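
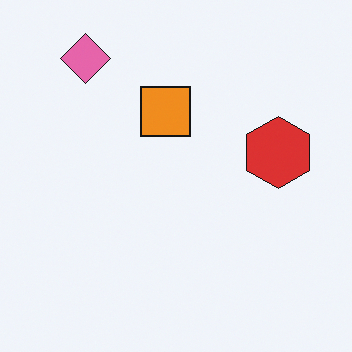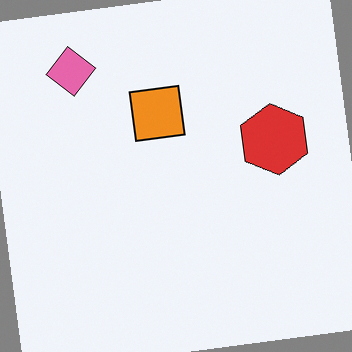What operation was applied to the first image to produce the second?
The transformation is: rotated counter-clockwise by a small amount.

Every shape is tilted by the same angle and the image corners show triangular fill wedges — a whole-image rotation by a non-right angle.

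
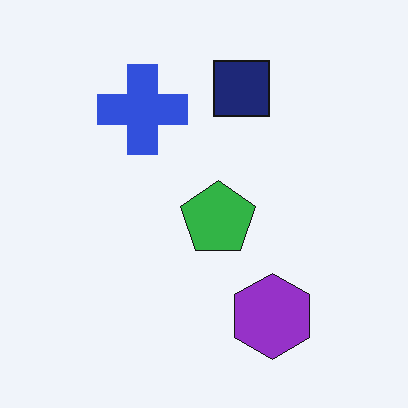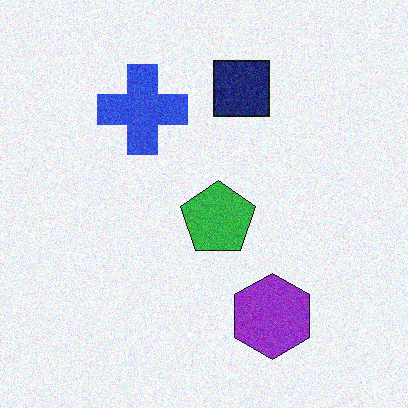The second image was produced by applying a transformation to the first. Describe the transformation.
It was degraded with visible gaussian noise.

Random speckle covers the whole image, including the flat background.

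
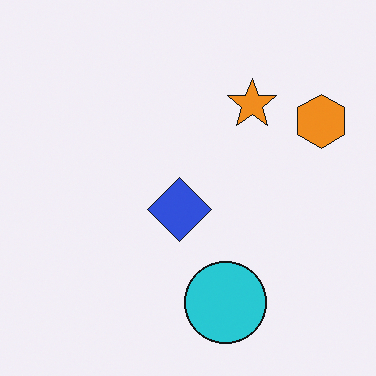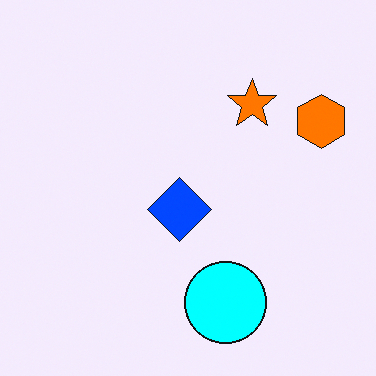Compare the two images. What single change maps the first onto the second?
The image was heavily oversaturated.

All colors are more vivid — a global saturation change.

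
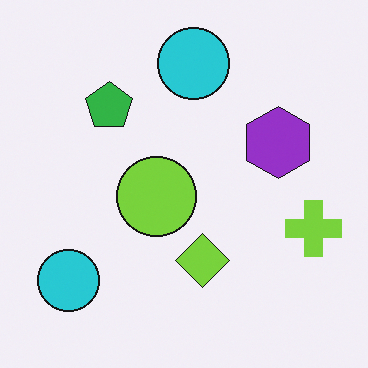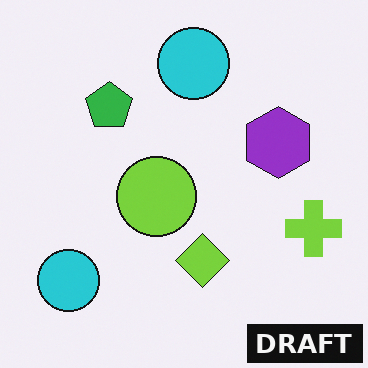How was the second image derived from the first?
The second image is the first watermarked with the text "DRAFT" in the lower-right corner.

A dark label reading "DRAFT" appears in the lower-right corner.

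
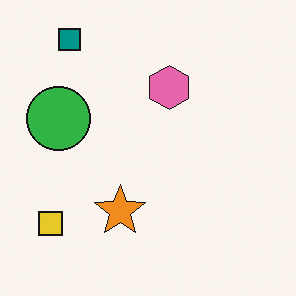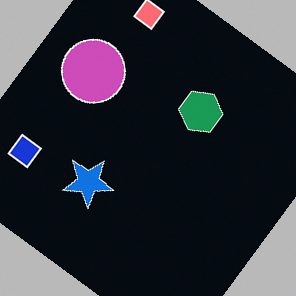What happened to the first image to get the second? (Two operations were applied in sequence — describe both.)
The transformation is: rotated clockwise by a large amount — several tens of degrees, then color-inverted (negative).

Every shape is tilted by the same angle and the image corners show triangular fill wedges — a whole-image rotation by a non-right angle. The light background has become dark and every shape's color is its complement — a photographic negative.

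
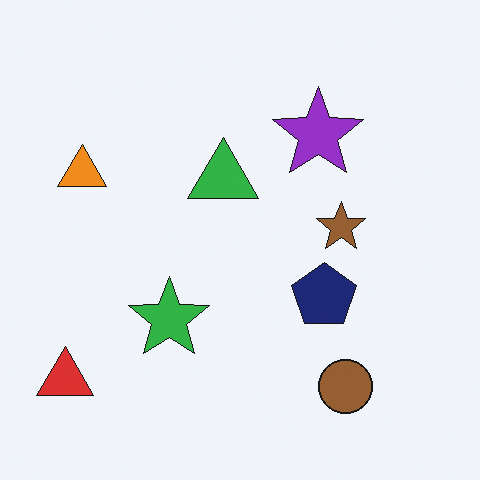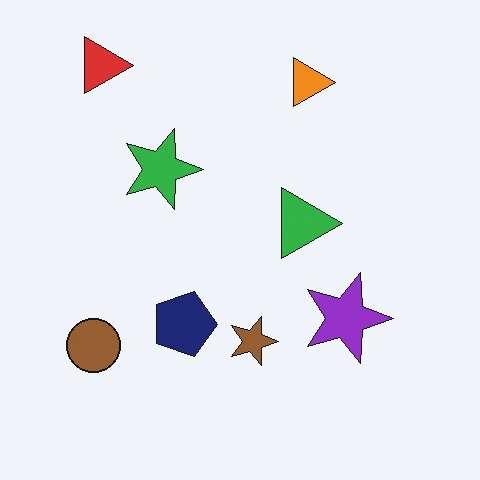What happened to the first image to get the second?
The image was rotated 90° clockwise.

The red triangle sits in the bottom-left of the first image and the top-left of the second — consistent with a whole-image 90° clockwise rotation.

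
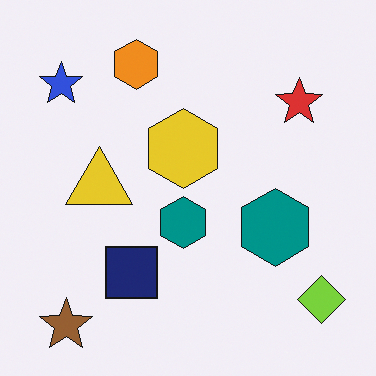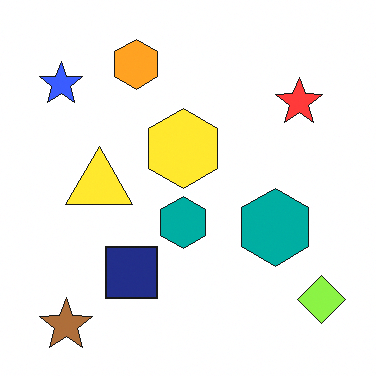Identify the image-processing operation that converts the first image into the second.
The second image is the first slightly brightened.

Every pixel — background and shapes alike — is uniformly brightened.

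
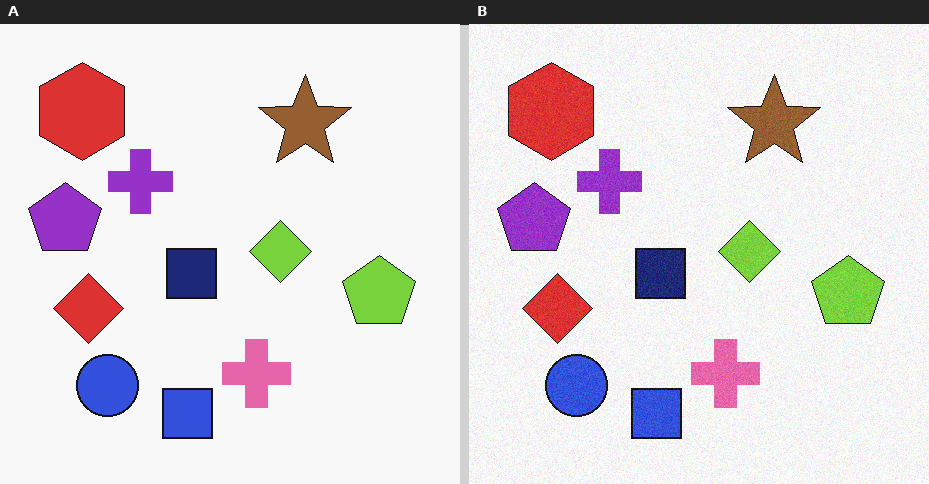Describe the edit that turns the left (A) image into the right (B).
This is the original image degraded with light additive noise.

Random speckle covers the whole image, including the flat background.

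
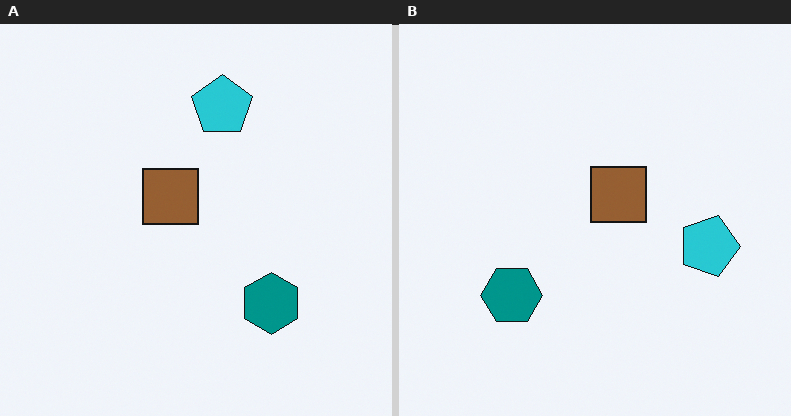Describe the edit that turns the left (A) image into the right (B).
The image was rotated 90° clockwise.

The cyan pentagon sits in the top of the left (A) image and the right of the right (B) — consistent with a whole-image 90° clockwise rotation.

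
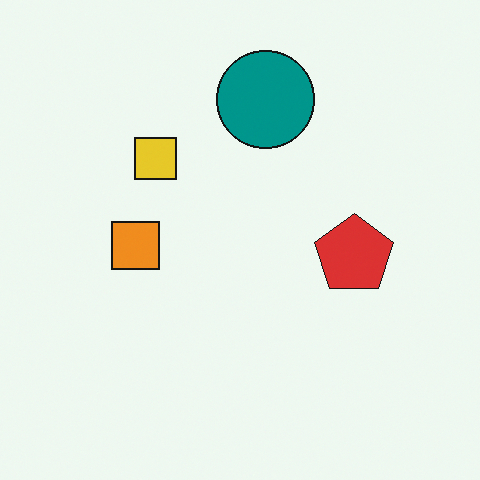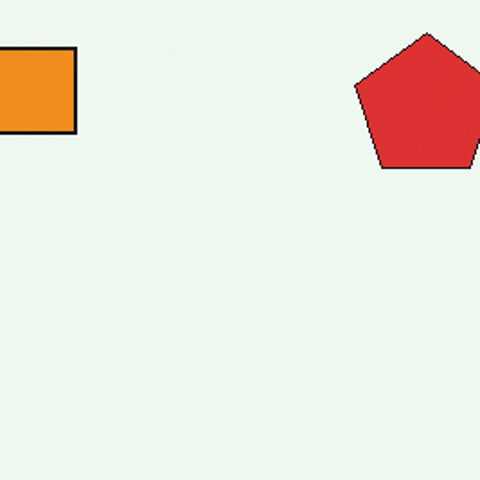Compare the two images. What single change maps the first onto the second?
It was cropped tightly and scaled back up.

The visible shapes are larger and the field of view is narrower; shapes near the original edges may be partly or wholly outside the frame — a crop-and-rescale.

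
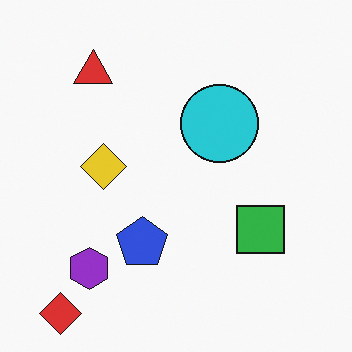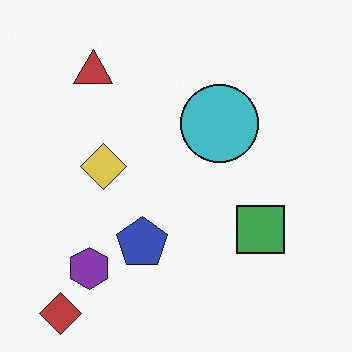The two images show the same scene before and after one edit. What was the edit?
This is the original image slightly desaturated.

All colors are more muted and greyish — a global saturation change.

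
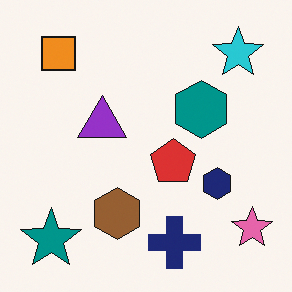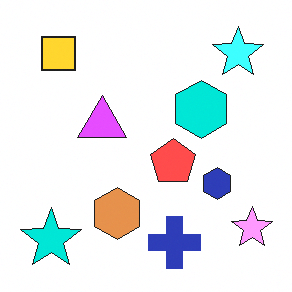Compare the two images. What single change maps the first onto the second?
It was substantially brightened.

Every pixel — background and shapes alike — is uniformly brightened.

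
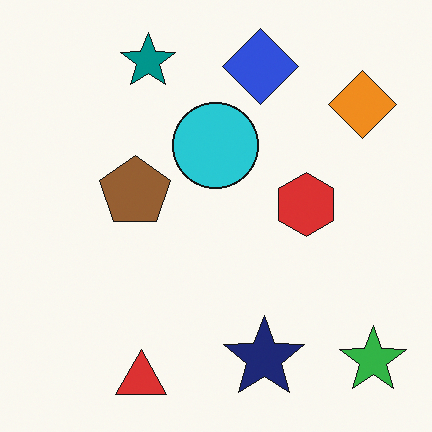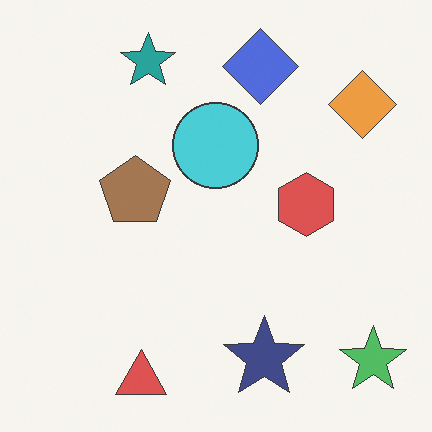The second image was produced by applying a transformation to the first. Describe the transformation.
The second image is the first given slightly reduced contrast.

Tones are pushed toward mid-grey across the whole image — a global contrast change.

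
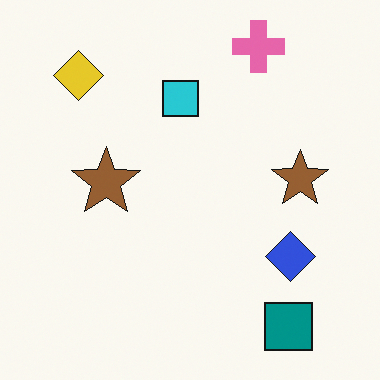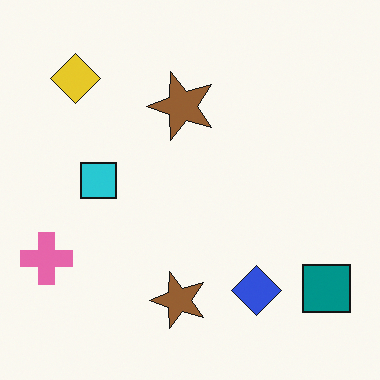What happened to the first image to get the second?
This is the original image transposed (reflected across the top-left ↔ bottom-right diagonal).

Shapes have swapped their row and column positions — what was in the top-right is now in the bottom-left — a diagonal reflection.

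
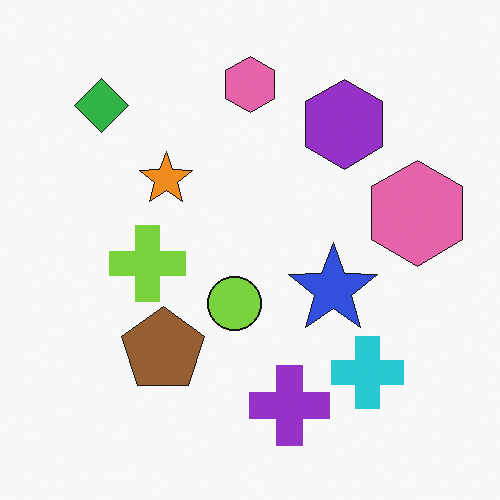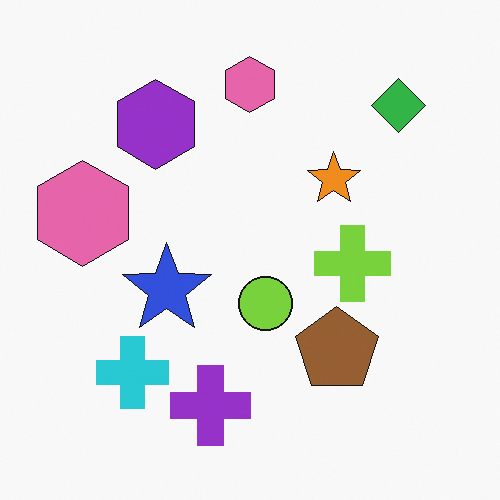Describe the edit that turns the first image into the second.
The second image is the first flipped horizontally (left ↔ right).

The green diamond is in the top-left of the first image and the top-right of the second — shapes on opposite sides of the vertical midline have swapped in a mirror flip.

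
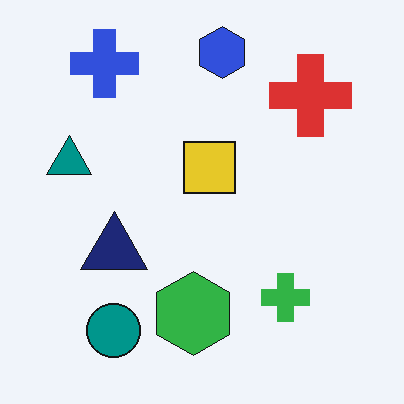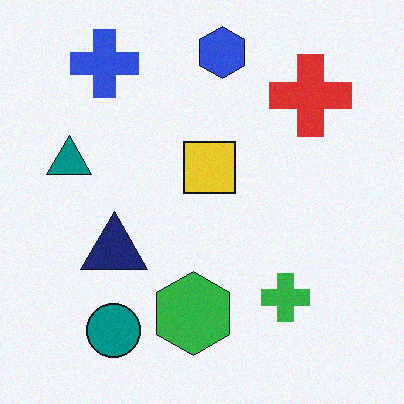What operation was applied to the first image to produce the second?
The image was degraded with light additive noise.

Random speckle covers the whole image, including the flat background.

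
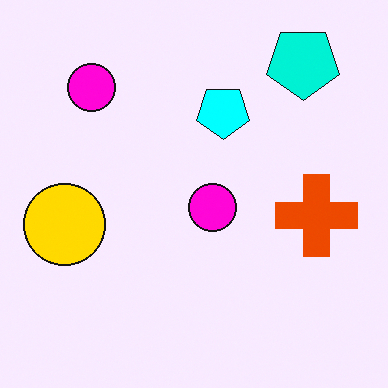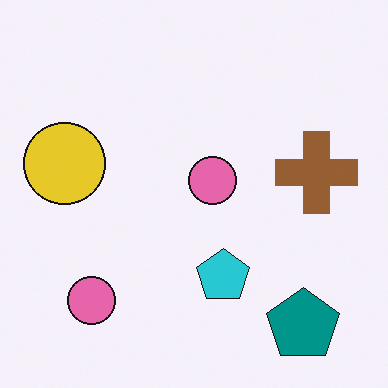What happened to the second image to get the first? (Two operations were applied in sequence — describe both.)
The transformation is: flipped vertically (top ↔ bottom), then heavily oversaturated.

The teal pentagon is in the bottom-right of the second image and the top-right of the first — shapes on opposite sides of the horizontal midline have swapped in a mirror flip. All colors are more vivid — a global saturation change.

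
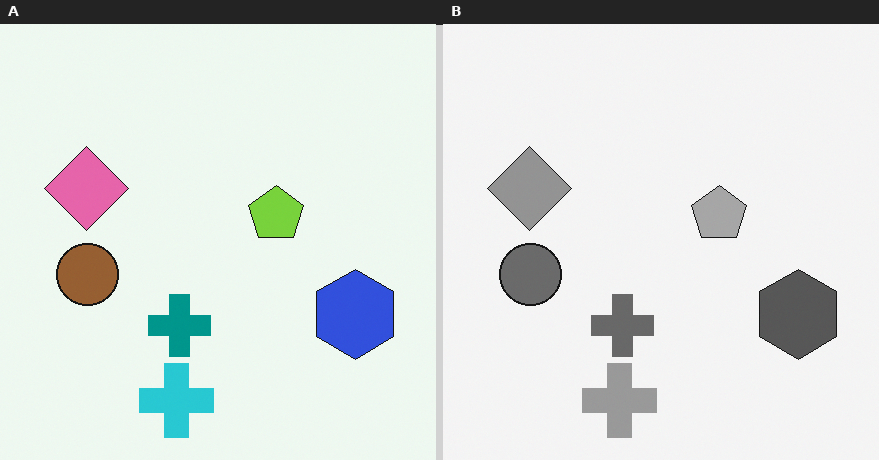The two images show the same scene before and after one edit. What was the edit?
The right (B) image is the left (A) converted to grayscale.

All color is removed — every shape is now a shade of grey.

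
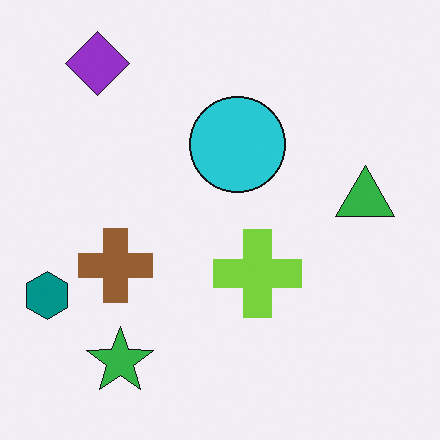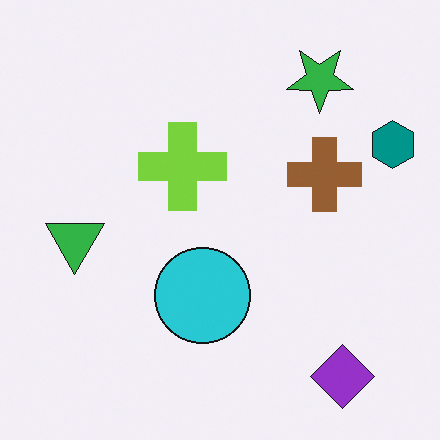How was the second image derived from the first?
Rotated 180°.

The purple diamond sits in the top-left of the first image and the bottom-right of the second — consistent with a whole-image 180° rotation.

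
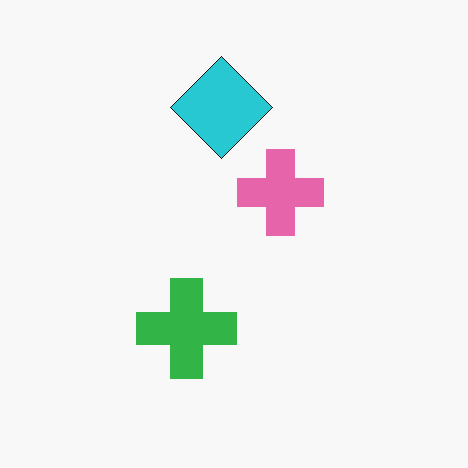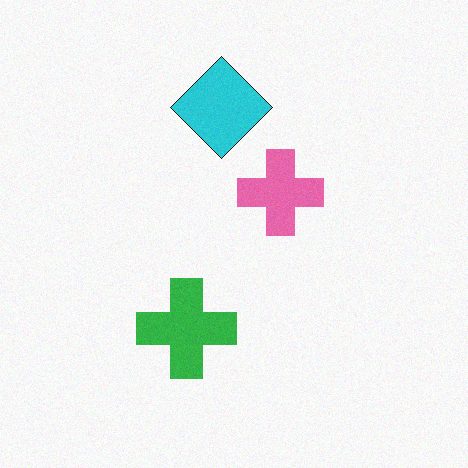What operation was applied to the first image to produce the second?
Degraded with a light layer of grain.

Random speckle covers the whole image, including the flat background.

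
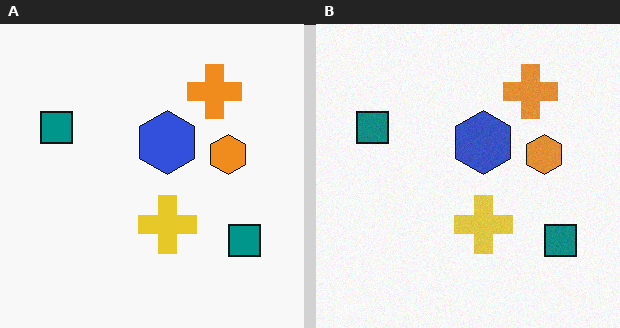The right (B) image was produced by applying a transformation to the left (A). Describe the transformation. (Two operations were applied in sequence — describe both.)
It was slightly desaturated, then degraded with subtle gaussian noise.

All colors are more muted and greyish — a global saturation change. Random speckle covers the whole image, including the flat background.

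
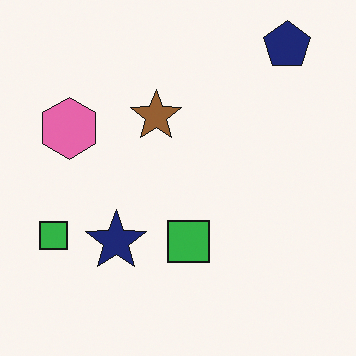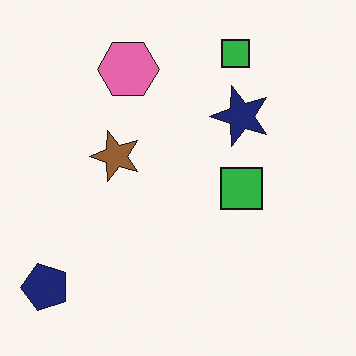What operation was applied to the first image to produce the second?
The second image is the first transposed (reflected across the top-left ↔ bottom-right diagonal).

Shapes have swapped their row and column positions — what was in the top-right is now in the bottom-left — a diagonal reflection.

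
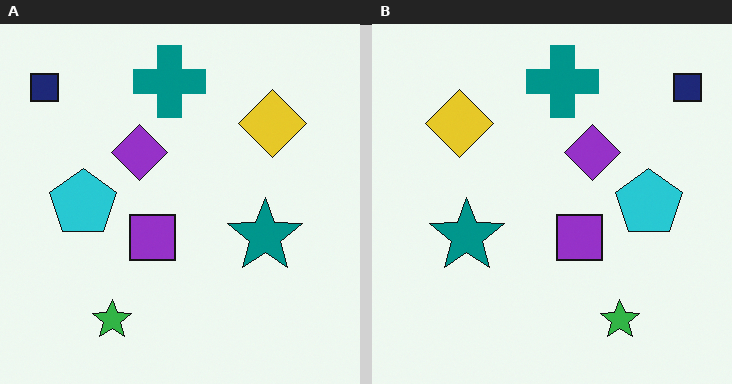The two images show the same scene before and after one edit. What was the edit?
This is the original image flipped horizontally (left ↔ right).

The navy square is in the top-left of the left (A) image and the top-right of the right (B) — shapes on opposite sides of the vertical midline have swapped in a mirror flip.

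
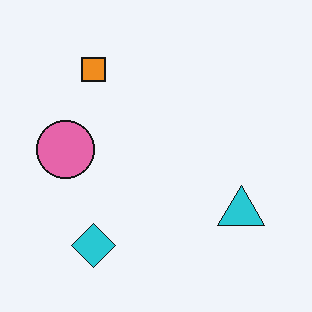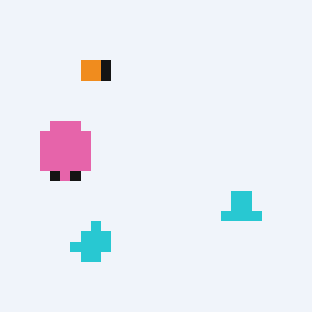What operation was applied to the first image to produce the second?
Heavily pixelated into large blocks.

Shapes are reduced to large square blocks; fine edges and outlines are lost — a downscale-then-upscale (mosaic) effect.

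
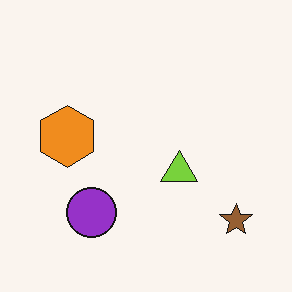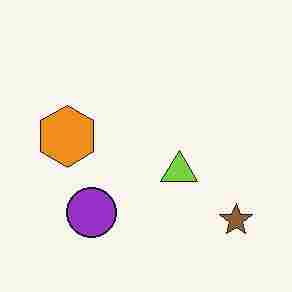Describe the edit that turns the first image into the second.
This is the original image degraded with heavy JPEG compression.

Blocky 8×8 compression artifacts appear around shape edges and the flat background shows ringing — characteristic JPEG degradation.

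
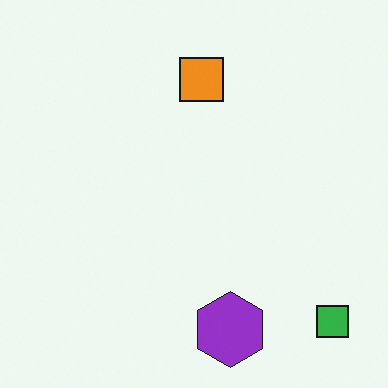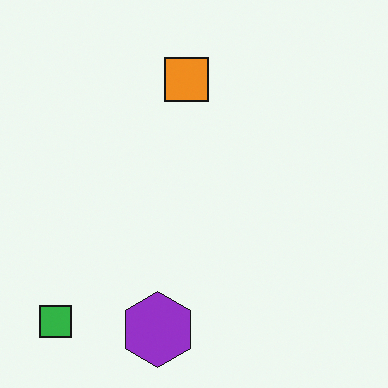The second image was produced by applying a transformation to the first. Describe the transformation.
It was flipped horizontally (left ↔ right).

The green square is in the bottom-right of the first image and the bottom-left of the second — shapes on opposite sides of the vertical midline have swapped in a mirror flip.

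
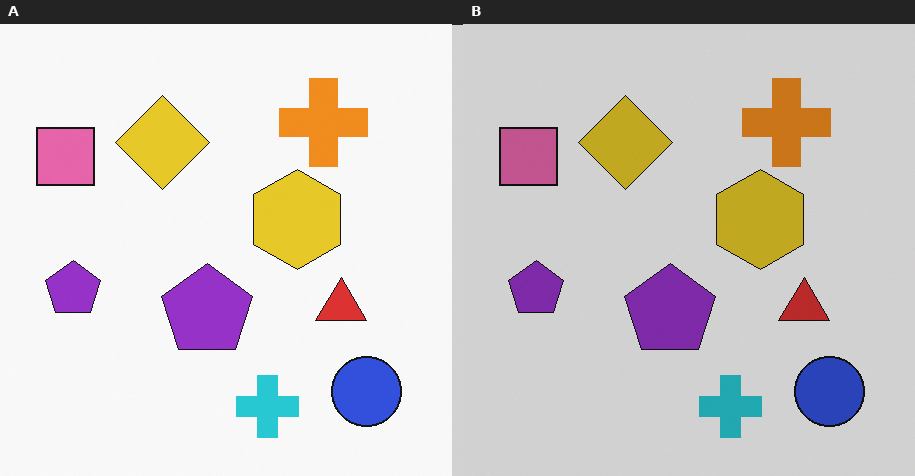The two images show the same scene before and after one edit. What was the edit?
The image was darkened a little.

Every pixel — background and shapes alike — is uniformly darkened.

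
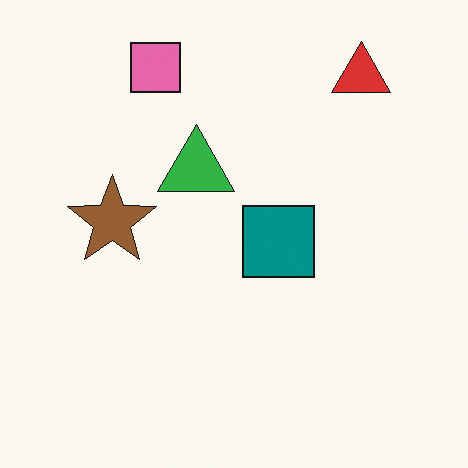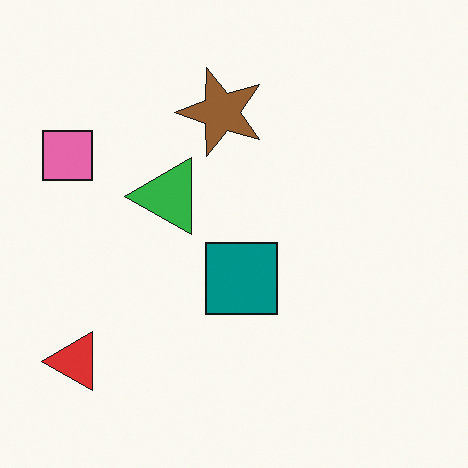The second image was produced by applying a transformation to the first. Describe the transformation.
Transposed (reflected across the top-left ↔ bottom-right diagonal).

Shapes have swapped their row and column positions — what was in the top-right is now in the bottom-left — a diagonal reflection.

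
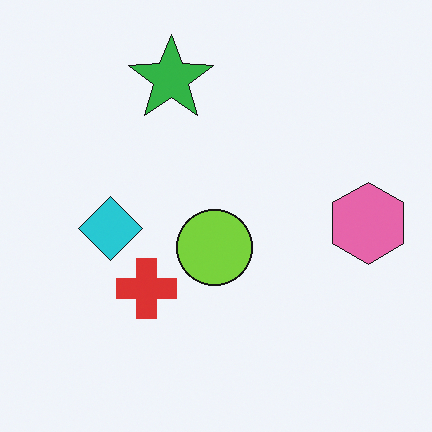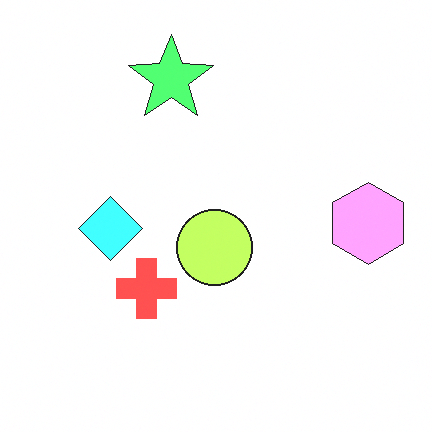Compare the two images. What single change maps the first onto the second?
It was noticeably brightened.

Every pixel — background and shapes alike — is uniformly brightened.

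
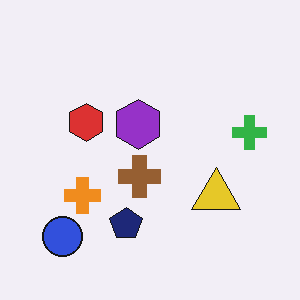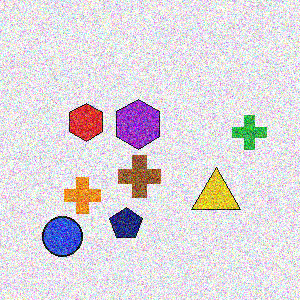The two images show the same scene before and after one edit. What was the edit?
The second image is the first degraded with a thick layer of grain.

Random speckle covers the whole image, including the flat background.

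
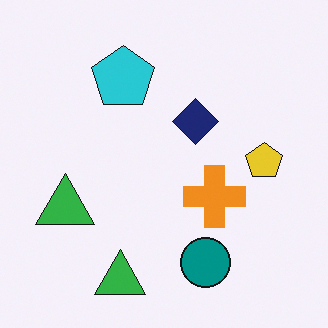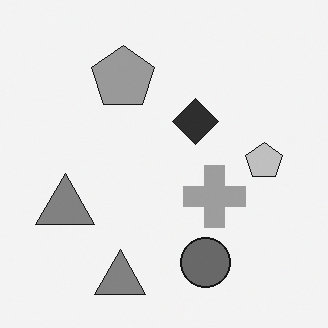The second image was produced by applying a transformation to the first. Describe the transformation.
The image was converted to grayscale.

All color is removed — every shape is now a shade of grey.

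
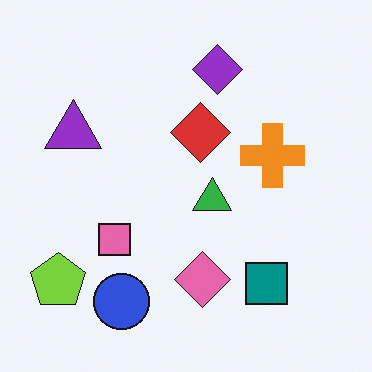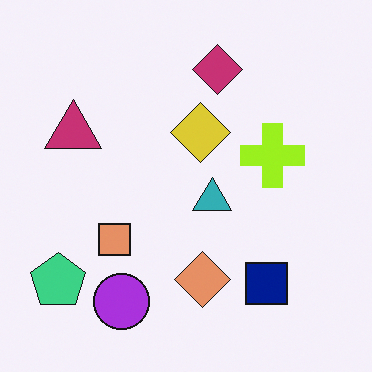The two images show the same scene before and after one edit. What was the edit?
The transformation is: hue-shifted slightly.

Every shape's color has rotated by the same amount around the hue wheel — a uniform hue shift.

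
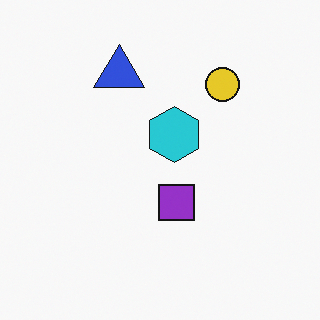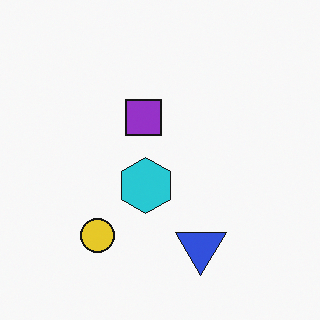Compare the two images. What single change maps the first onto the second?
The image was rotated 180°.

The yellow circle sits in the top-right of the first image and the bottom-left of the second — consistent with a whole-image 180° rotation.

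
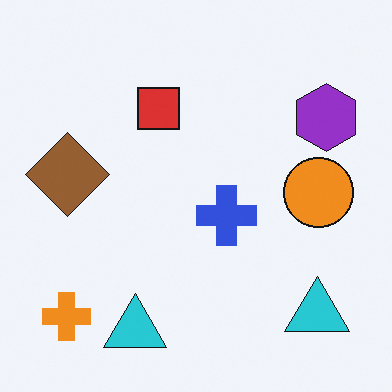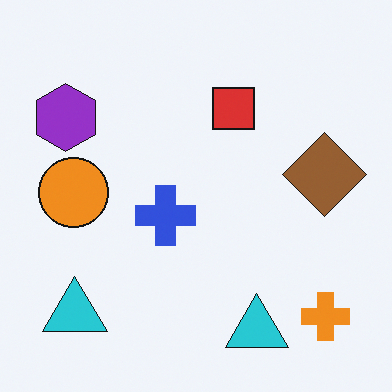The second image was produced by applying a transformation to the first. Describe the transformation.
It was flipped horizontally (left ↔ right).

The purple hexagon is in the top-right of the first image and the top-left of the second — shapes on opposite sides of the vertical midline have swapped in a mirror flip.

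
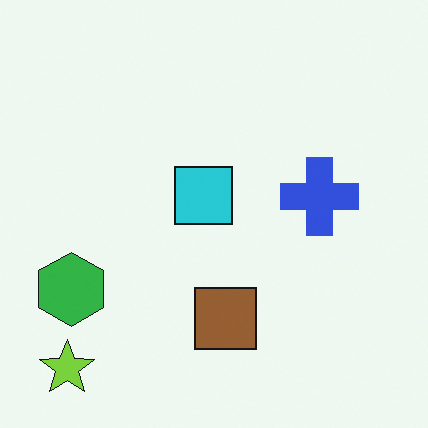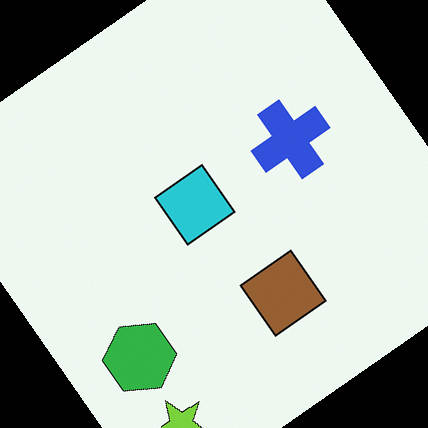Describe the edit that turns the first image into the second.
This is the original image rotated counter-clockwise by a large amount — several tens of degrees.

Every shape is tilted by the same angle and the image corners show triangular fill wedges — a whole-image rotation by a non-right angle.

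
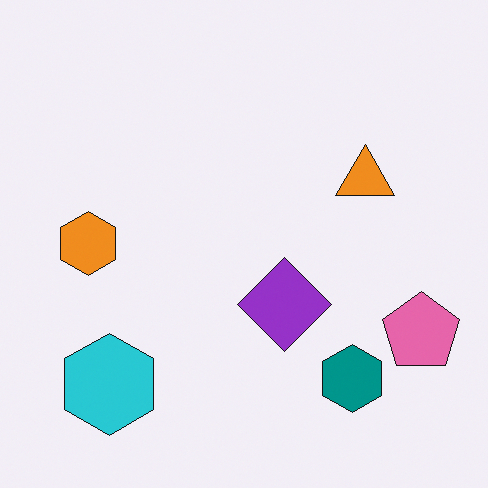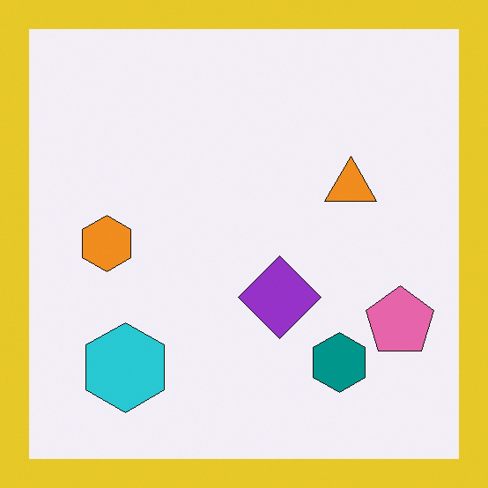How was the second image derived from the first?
Framed with a yellow border.

A solid yellow frame runs around the edge of the second image, with the content slightly shrunk inside it.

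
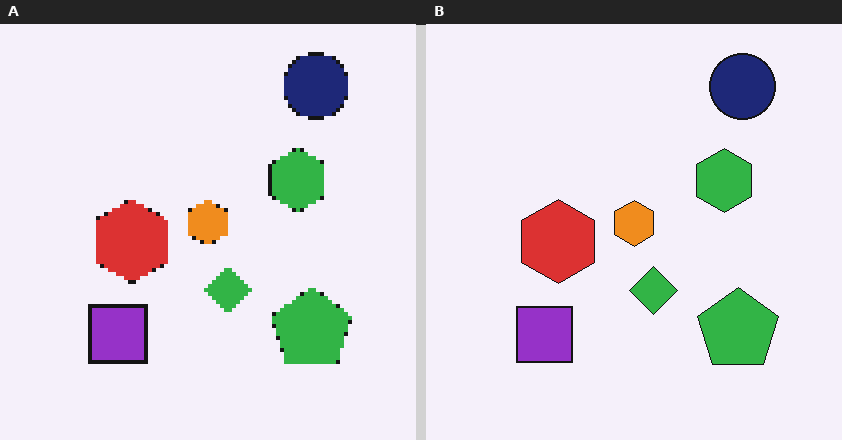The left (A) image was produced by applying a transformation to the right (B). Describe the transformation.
The image was lightly pixelated (a mild mosaic effect).

Shapes are reduced to large square blocks; fine edges and outlines are lost — a downscale-then-upscale (mosaic) effect.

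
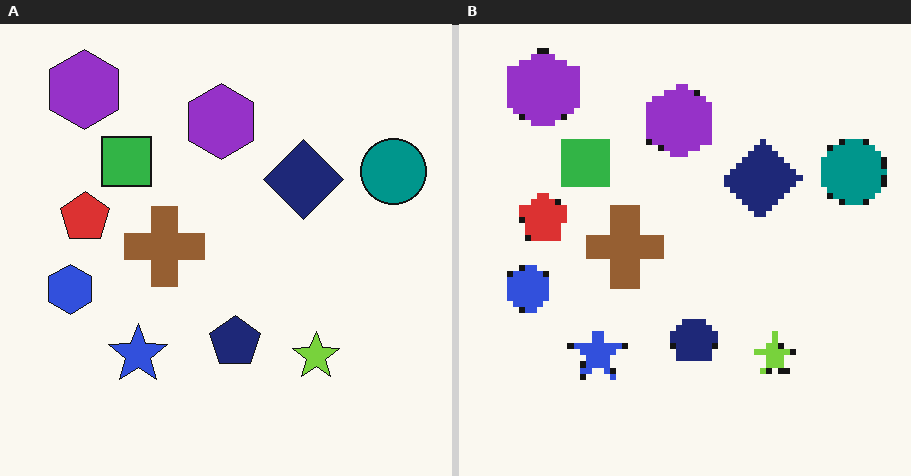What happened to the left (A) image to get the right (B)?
This is the original image pixelated into visible square blocks.

Shapes are reduced to large square blocks; fine edges and outlines are lost — a downscale-then-upscale (mosaic) effect.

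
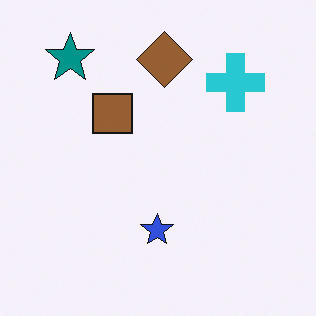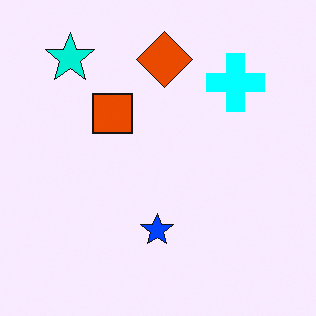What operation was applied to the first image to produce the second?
The image was made much more vivid (saturation change).

All colors are more vivid — a global saturation change.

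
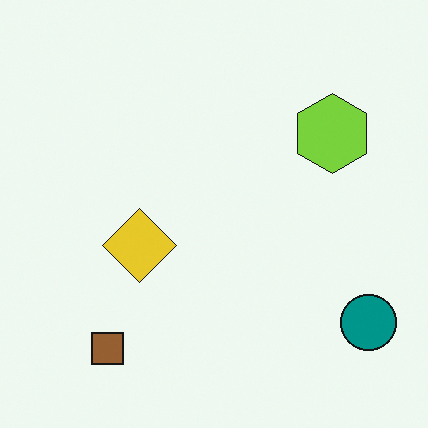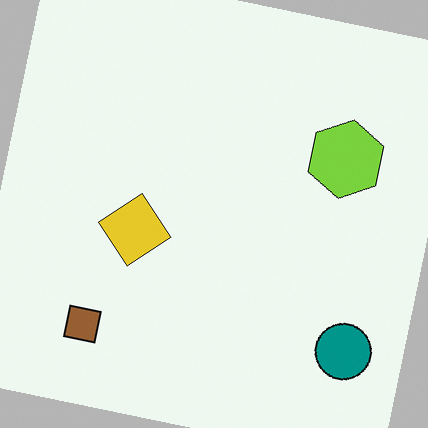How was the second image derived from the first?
Rotated clockwise by a few degrees.

Every shape is tilted by the same angle and the image corners show triangular fill wedges — a whole-image rotation by a non-right angle.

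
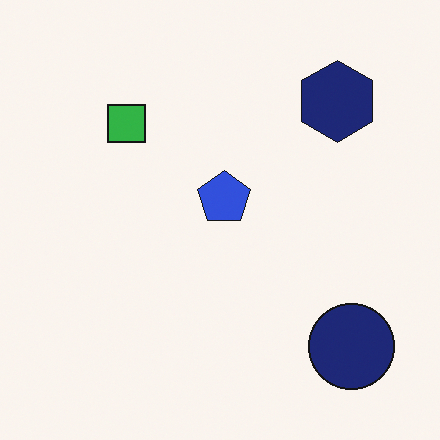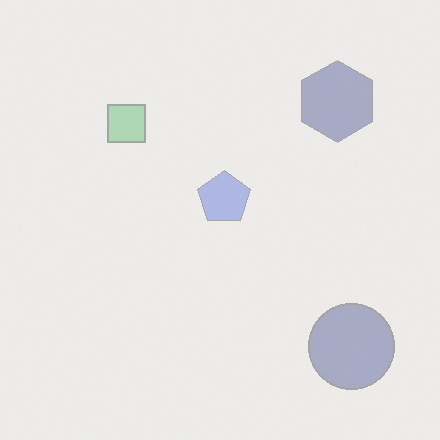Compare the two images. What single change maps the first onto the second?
Given much lower contrast.

Tones are pushed toward mid-grey across the whole image — a global contrast change.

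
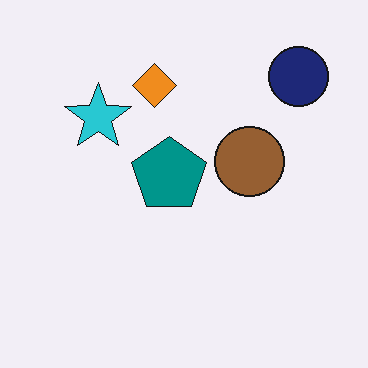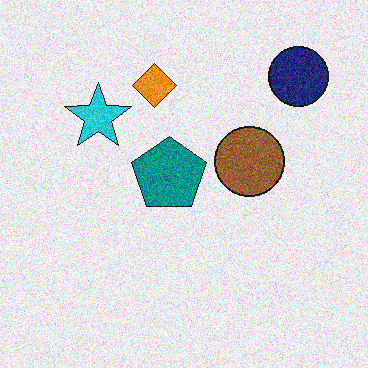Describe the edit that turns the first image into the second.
The image was degraded with moderate additive noise.

Random speckle covers the whole image, including the flat background.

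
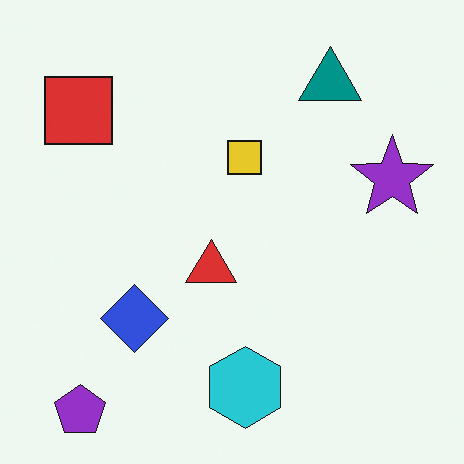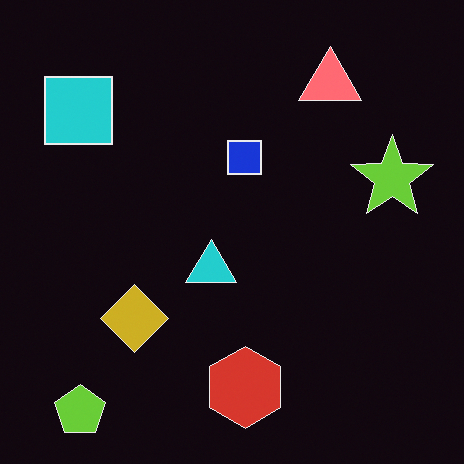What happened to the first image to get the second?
The transformation is: color-inverted (negative).

The light background has become dark and every shape's color is its complement — a photographic negative.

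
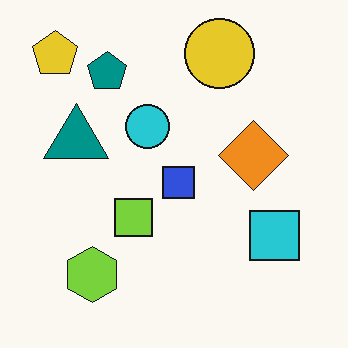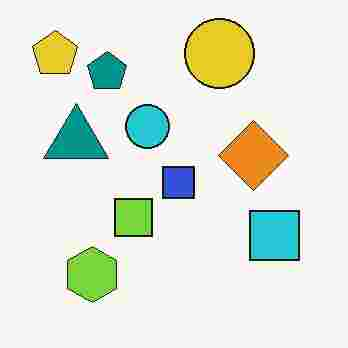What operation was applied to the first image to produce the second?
This is the original image degraded with heavy JPEG compression.

Blocky 8×8 compression artifacts appear around shape edges and the flat background shows ringing — characteristic JPEG degradation.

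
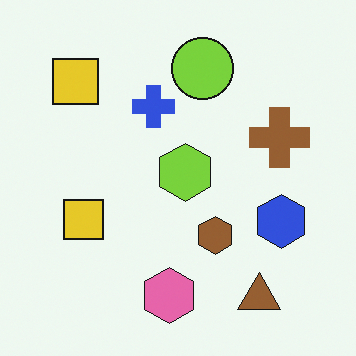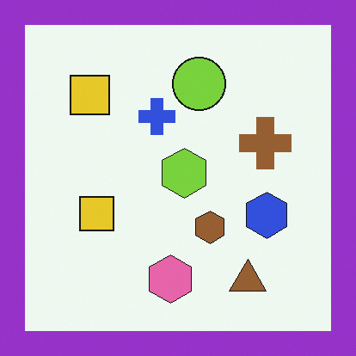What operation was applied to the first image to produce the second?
The transformation is: framed with a purple border.

A solid purple frame runs around the edge of the second image, with the content slightly shrunk inside it.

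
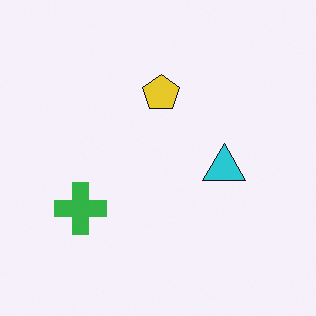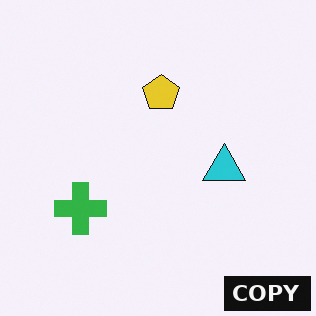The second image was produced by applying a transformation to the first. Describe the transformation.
The second image is the first watermarked with the text "COPY" in the lower-right corner.

A dark label reading "COPY" appears in the lower-right corner.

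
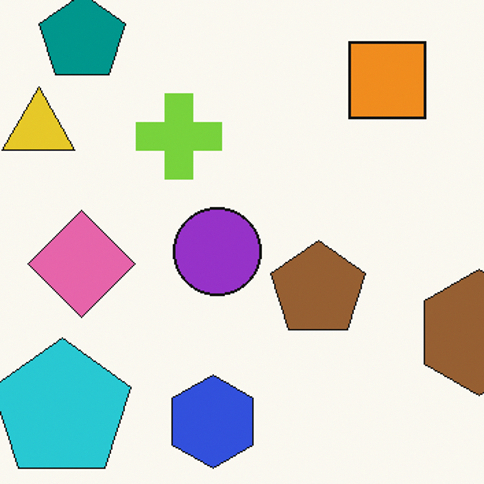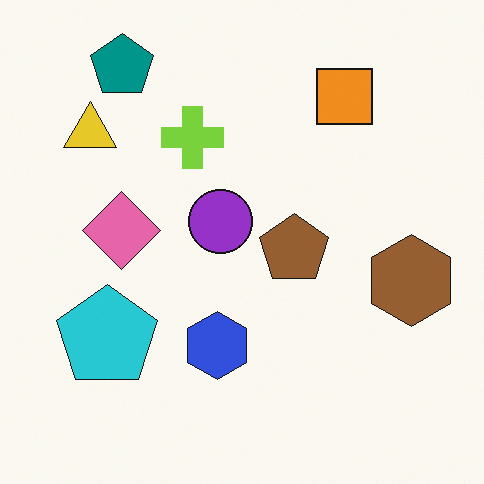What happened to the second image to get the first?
This is the original image cropped slightly and scaled back up.

The visible shapes are larger and the field of view is narrower; shapes near the original edges may be partly or wholly outside the frame — a crop-and-rescale.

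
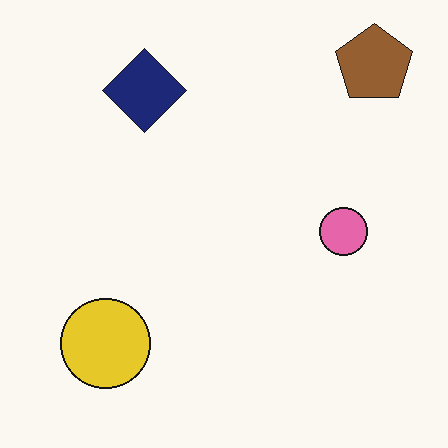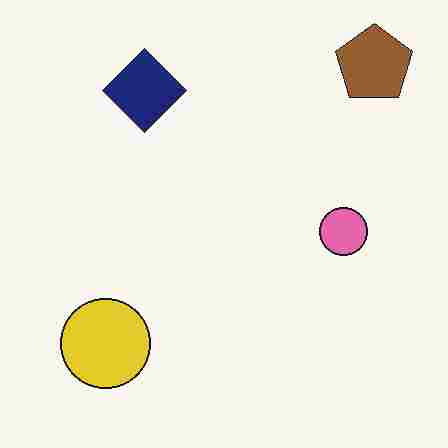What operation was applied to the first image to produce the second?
The transformation is: degraded with heavy JPEG compression.

Blocky 8×8 compression artifacts appear around shape edges and the flat background shows ringing — characteristic JPEG degradation.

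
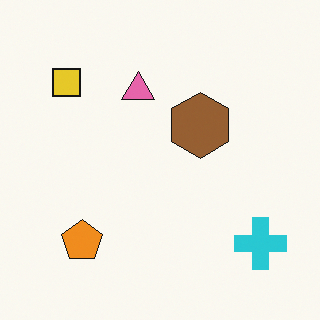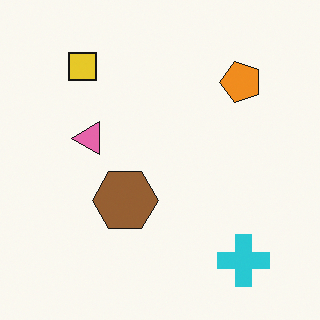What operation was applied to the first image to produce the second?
Transposed (reflected across the top-left ↔ bottom-right diagonal).

Shapes have swapped their row and column positions — what was in the top-right is now in the bottom-left — a diagonal reflection.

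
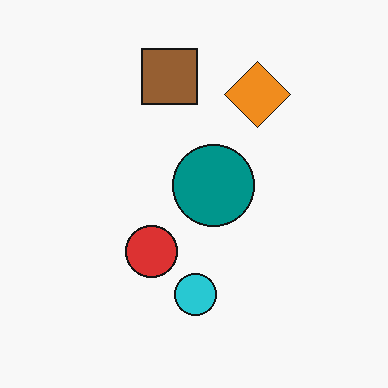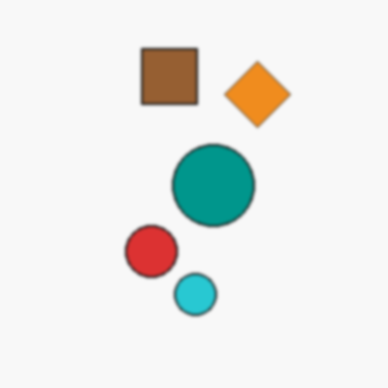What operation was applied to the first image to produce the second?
The second image is the first given a subtle gaussian blur.

Shape edges and outlines are uniformly softened across the whole image.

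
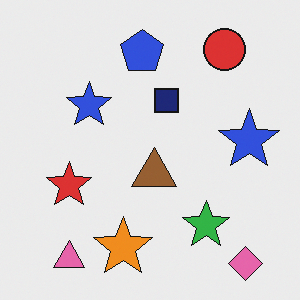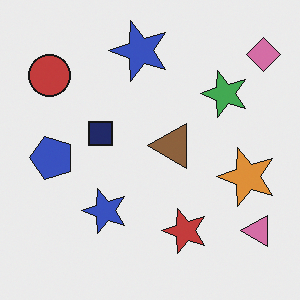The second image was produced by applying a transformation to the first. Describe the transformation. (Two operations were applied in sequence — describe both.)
The second image is the first rotated 90° counter-clockwise, then slightly desaturated.

The pink diamond sits in the bottom-right of the first image and the top-right of the second — consistent with a whole-image 90° counter-clockwise rotation. All colors are more muted and greyish — a global saturation change.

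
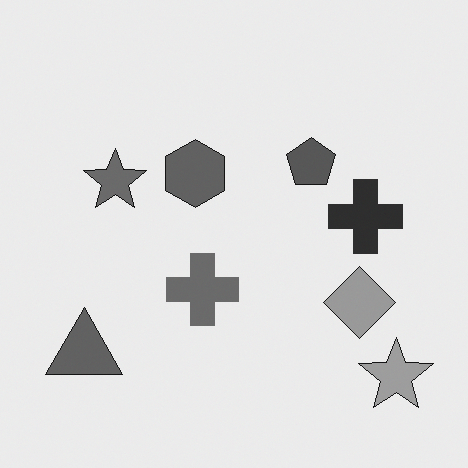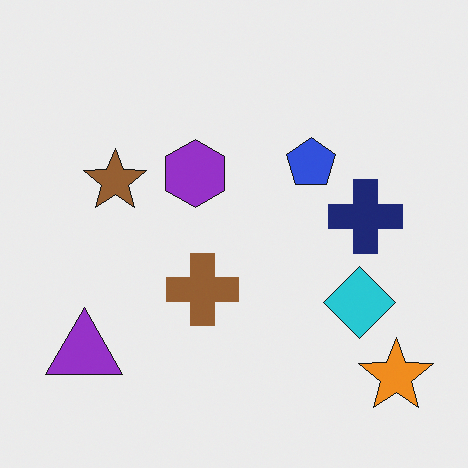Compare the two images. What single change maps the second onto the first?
It was converted to grayscale.

All color is removed — every shape is now a shade of grey.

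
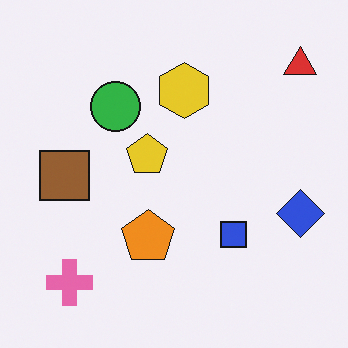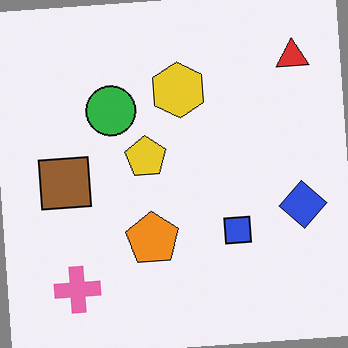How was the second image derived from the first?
The transformation is: rotated counter-clockwise by a slight angle.

Every shape is tilted by the same angle and the image corners show triangular fill wedges — a whole-image rotation by a non-right angle.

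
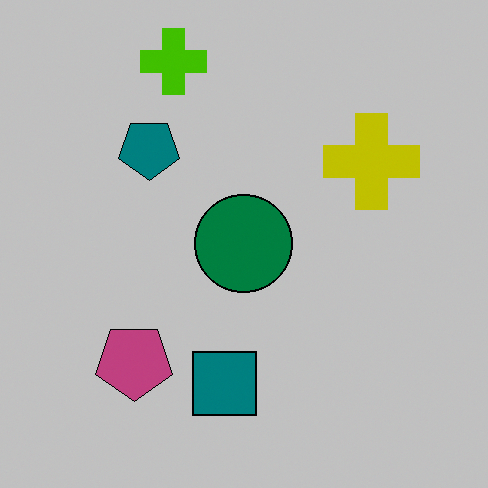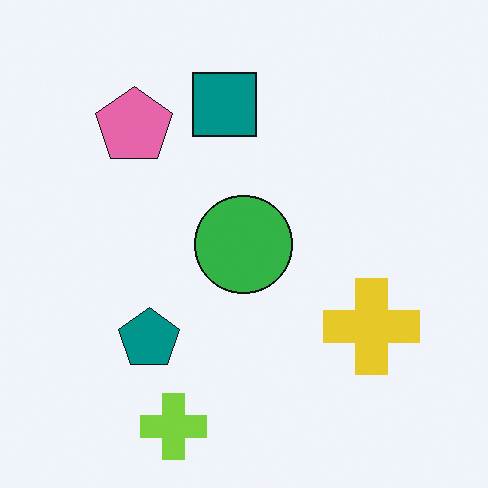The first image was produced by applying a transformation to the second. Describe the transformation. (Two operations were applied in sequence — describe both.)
The image was heavily posterized to just a handful of flat colors, then flipped vertically (top ↔ bottom).

Each flat color has snapped to a coarser quantized level — most visibly, the near-white background has dropped to a flat grey. The lime cross is in the bottom of the second image and the top of the first — shapes on opposite sides of the horizontal midline have swapped in a mirror flip.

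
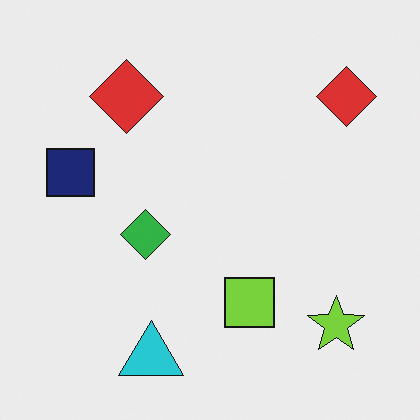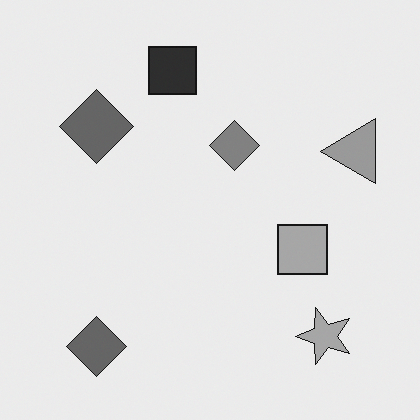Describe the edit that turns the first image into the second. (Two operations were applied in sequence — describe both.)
The image was transposed (reflected across the top-left ↔ bottom-right diagonal), then converted to grayscale.

Shapes have swapped their row and column positions — what was in the top-right is now in the bottom-left — a diagonal reflection. All color is removed — every shape is now a shade of grey.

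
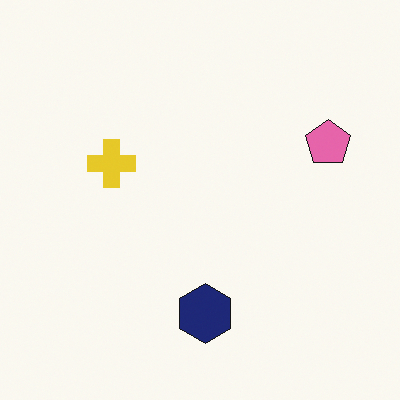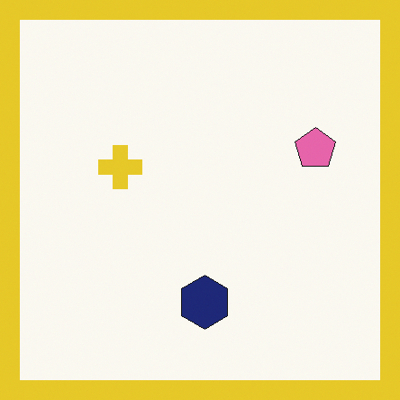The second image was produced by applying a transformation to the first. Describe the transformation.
The transformation is: framed with a yellow border.

A solid yellow frame runs around the edge of the second image, with the content slightly shrunk inside it.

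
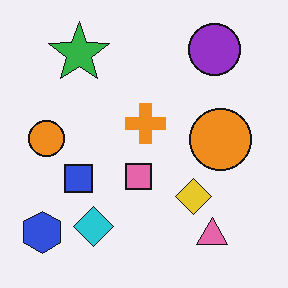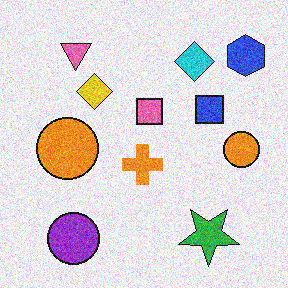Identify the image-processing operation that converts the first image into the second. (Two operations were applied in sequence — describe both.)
Rotated 180°, then degraded with visible gaussian noise.

The blue hexagon sits in the bottom-left of the first image and the top-right of the second — consistent with a whole-image 180° rotation. Random speckle covers the whole image, including the flat background.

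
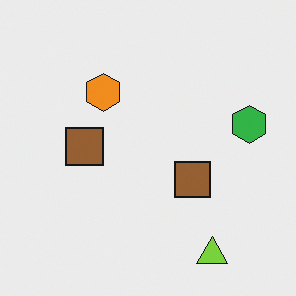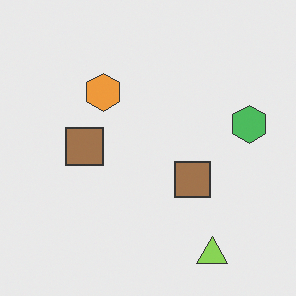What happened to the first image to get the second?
The second image is the first given slightly reduced contrast.

Tones are pushed toward mid-grey across the whole image — a global contrast change.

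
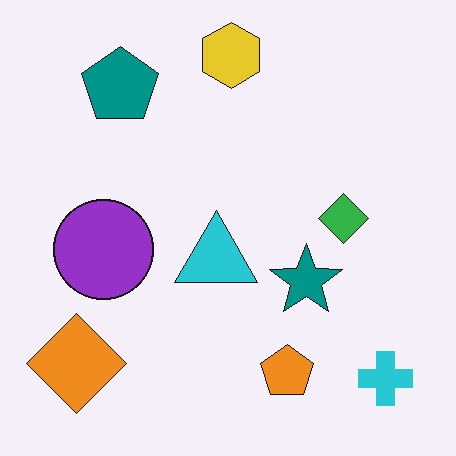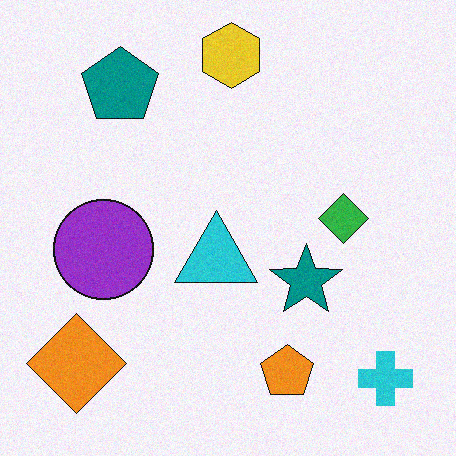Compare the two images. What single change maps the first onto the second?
The transformation is: degraded with light additive noise.

Random speckle covers the whole image, including the flat background.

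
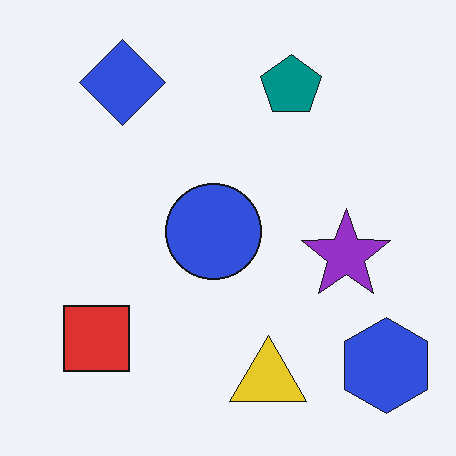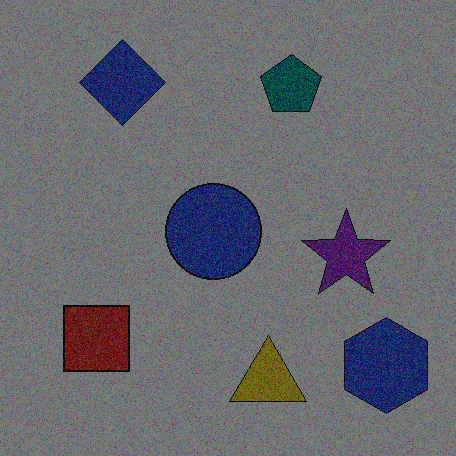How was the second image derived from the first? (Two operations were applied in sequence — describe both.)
This is the original image degraded with a thick layer of grain, then noticeably darkened.

Random speckle covers the whole image, including the flat background. Every pixel — background and shapes alike — is uniformly darkened.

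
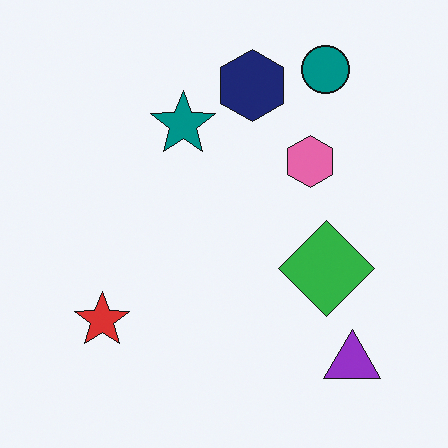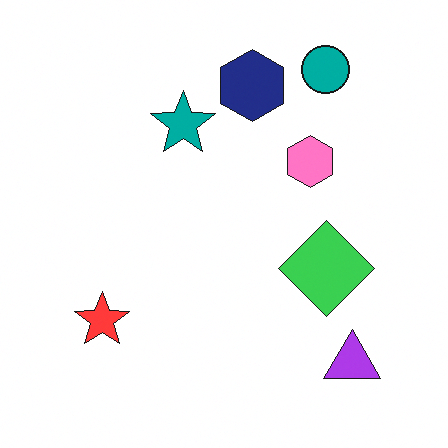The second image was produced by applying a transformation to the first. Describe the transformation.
The second image is the first brightened a little.

Every pixel — background and shapes alike — is uniformly brightened.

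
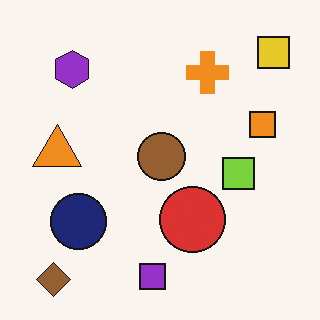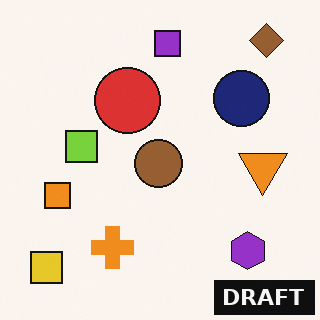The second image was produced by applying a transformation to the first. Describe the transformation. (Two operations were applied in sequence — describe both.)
It was rotated 180°, then watermarked with the text "DRAFT" in the lower-right corner.

The brown diamond sits in the bottom-left of the first image and the top-right of the second — consistent with a whole-image 180° rotation. A dark label reading "DRAFT" appears in the lower-right corner.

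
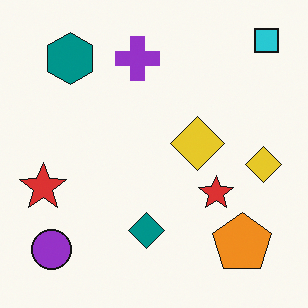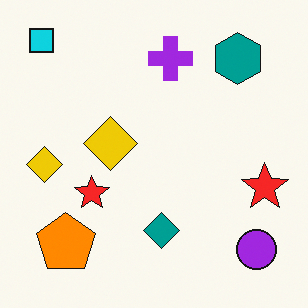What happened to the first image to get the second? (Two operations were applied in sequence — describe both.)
Slightly oversaturated, then flipped horizontally (left ↔ right).

All colors are more vivid — a global saturation change. The cyan square is in the top-right of the first image and the top-left of the second — shapes on opposite sides of the vertical midline have swapped in a mirror flip.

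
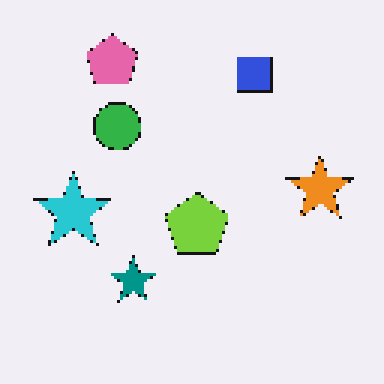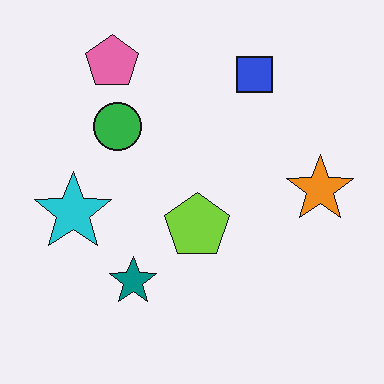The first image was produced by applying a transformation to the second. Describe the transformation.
It was lightly pixelated (a mild mosaic effect).

Shapes are reduced to large square blocks; fine edges and outlines are lost — a downscale-then-upscale (mosaic) effect.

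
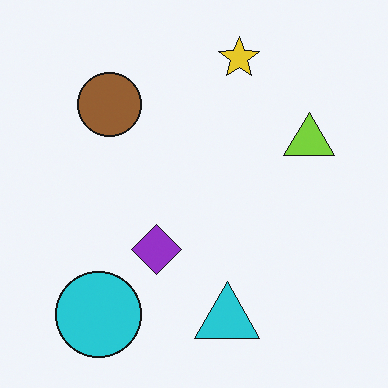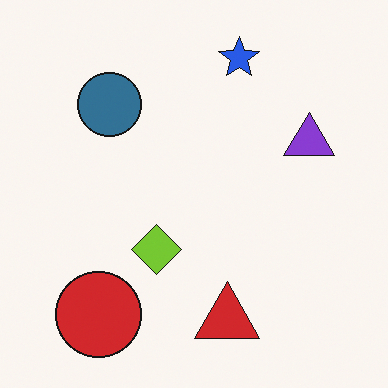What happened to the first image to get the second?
The transformation is: hue-shifted by a large amount.

Every shape's color has rotated by the same amount around the hue wheel — a uniform hue shift.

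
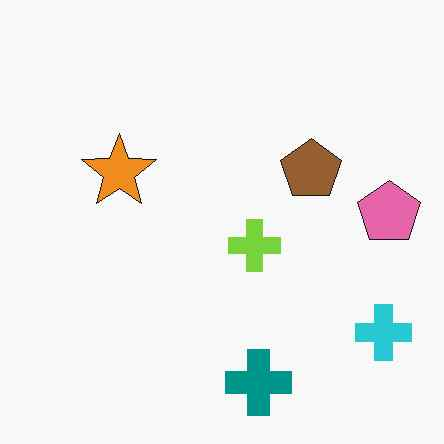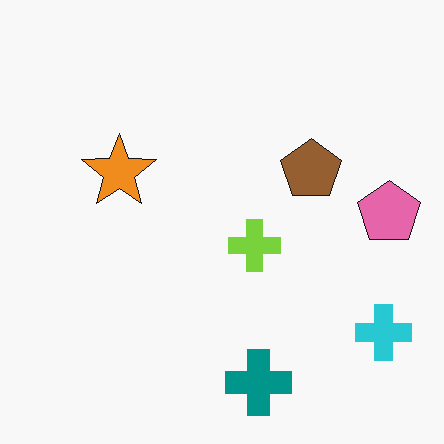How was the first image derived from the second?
This is the original image JPEG-compressed with visible artifacts.

Blocky 8×8 compression artifacts appear around shape edges and the flat background shows ringing — characteristic JPEG degradation.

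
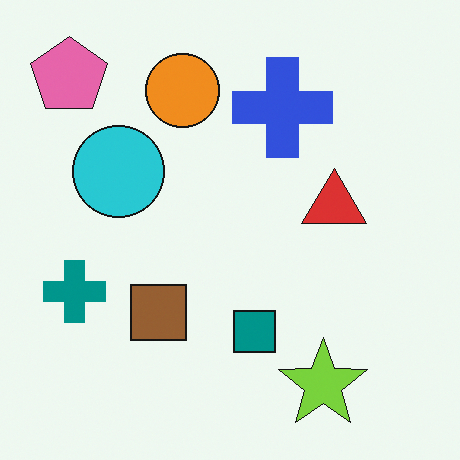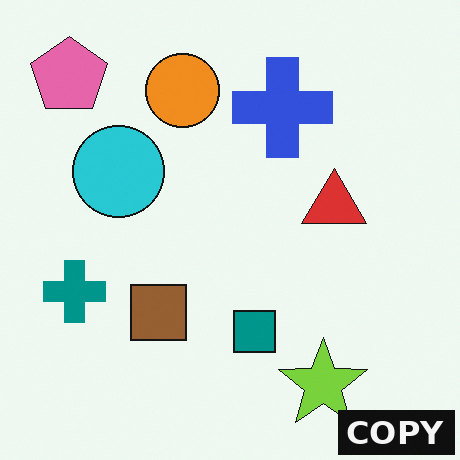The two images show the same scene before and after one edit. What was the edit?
It was watermarked with the text "COPY" in the lower-right corner.

A dark label reading "COPY" appears in the lower-right corner.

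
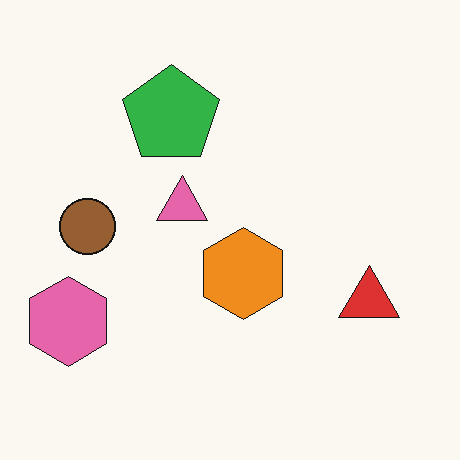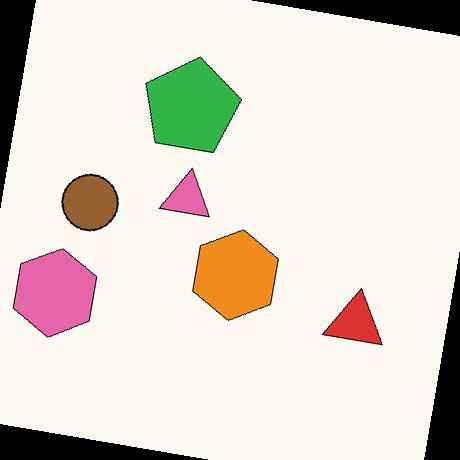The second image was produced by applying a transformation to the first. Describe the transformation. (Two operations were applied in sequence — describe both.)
The transformation is: rotated clockwise by a small amount, then JPEG-compressed with visible artifacts.

Every shape is tilted by the same angle and the image corners show triangular fill wedges — a whole-image rotation by a non-right angle. Blocky 8×8 compression artifacts appear around shape edges and the flat background shows ringing — characteristic JPEG degradation.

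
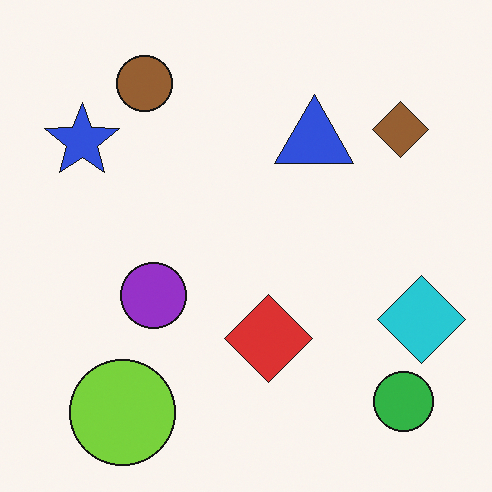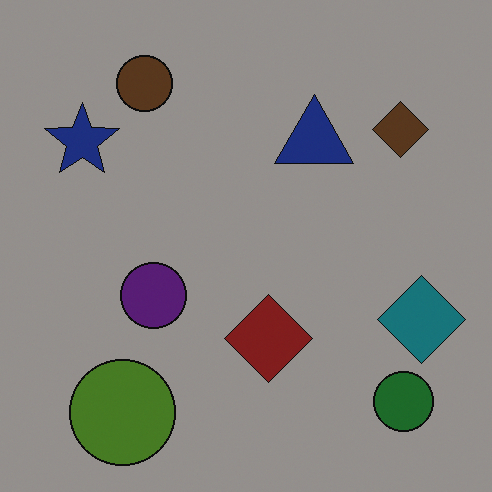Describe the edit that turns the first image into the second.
It was substantially darkened.

Every pixel — background and shapes alike — is uniformly darkened.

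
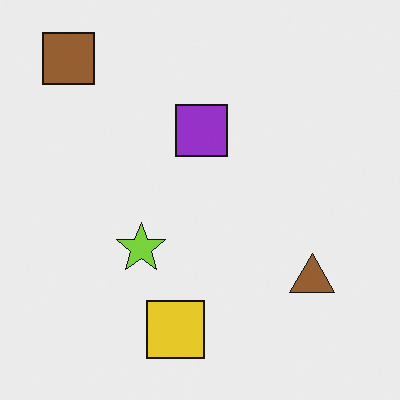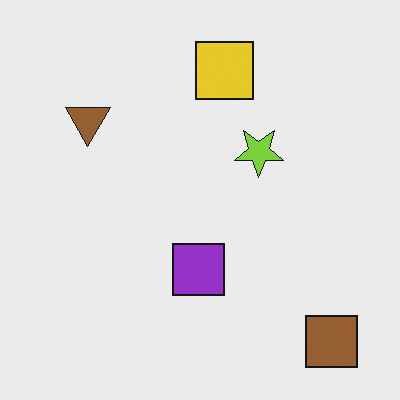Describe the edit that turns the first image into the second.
This is the original image rotated 180°.

The brown square sits in the top-left of the first image and the bottom-right of the second — consistent with a whole-image 180° rotation.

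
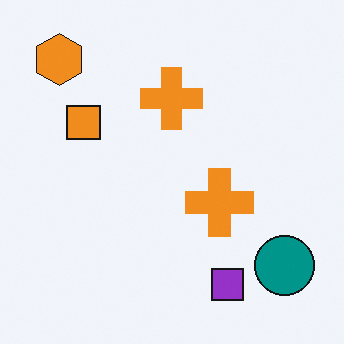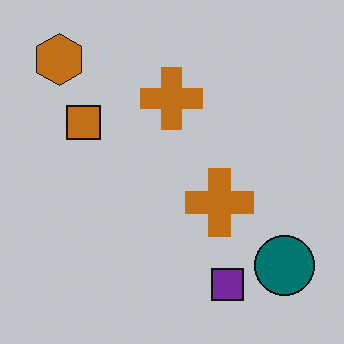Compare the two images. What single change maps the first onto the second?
The image was slightly darkened.

Every pixel — background and shapes alike — is uniformly darkened.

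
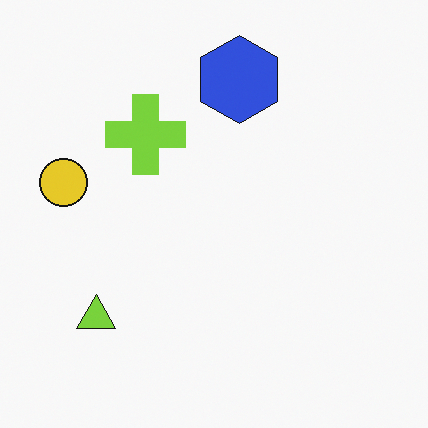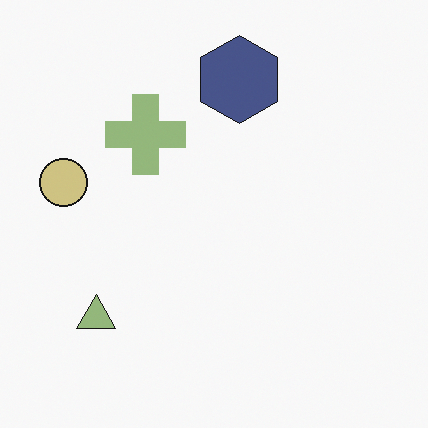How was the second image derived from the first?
The image was heavily desaturated.

All colors are more muted and greyish — a global saturation change.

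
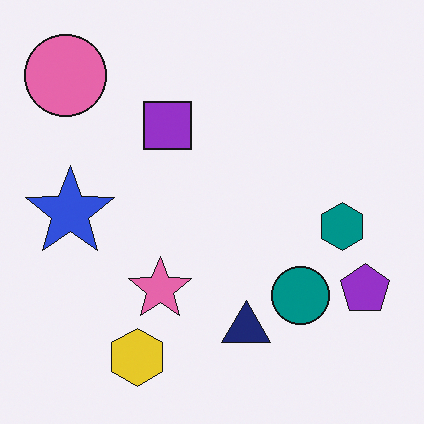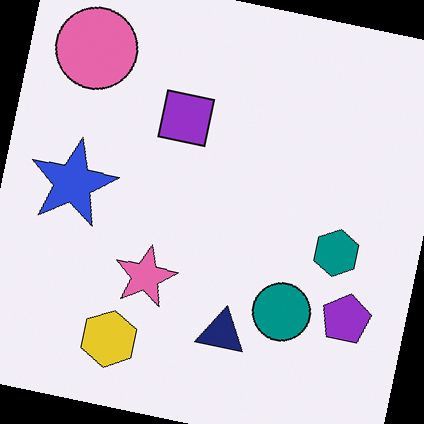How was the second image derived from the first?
The image was rotated clockwise by a small amount.

Every shape is tilted by the same angle and the image corners show triangular fill wedges — a whole-image rotation by a non-right angle.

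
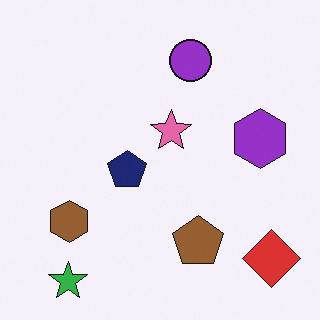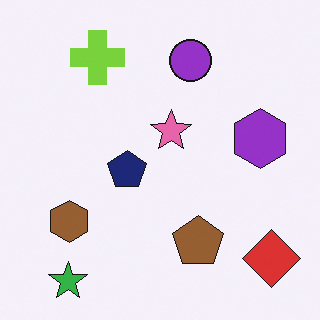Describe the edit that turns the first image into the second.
This is the original image overlaid with an additional lime cross.

A lime cross appears in the second image that is absent from the first.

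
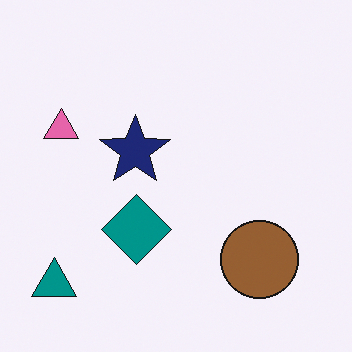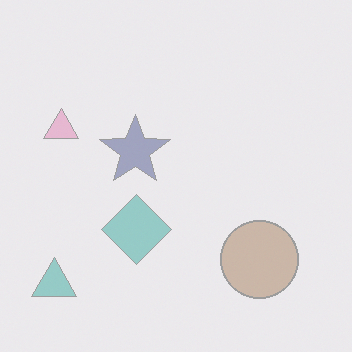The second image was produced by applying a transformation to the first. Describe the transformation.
The transformation is: washed out (contrast reduced).

Tones are pushed toward mid-grey across the whole image — a global contrast change.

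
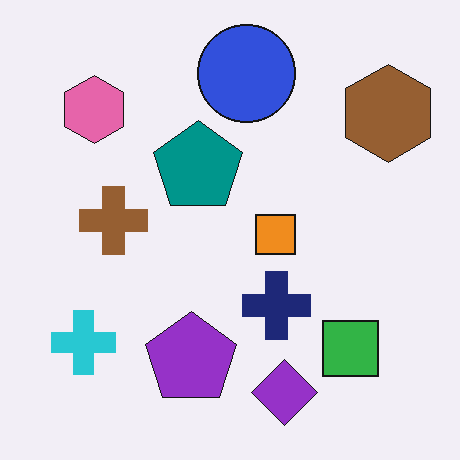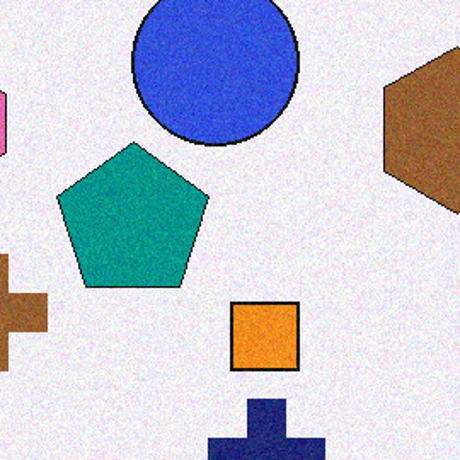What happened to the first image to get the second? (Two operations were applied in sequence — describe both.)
This is the original image degraded with light additive noise, then cropped tightly and scaled back up.

Random speckle covers the whole image, including the flat background. The visible shapes are larger and the field of view is narrower; shapes near the original edges may be partly or wholly outside the frame — a crop-and-rescale.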